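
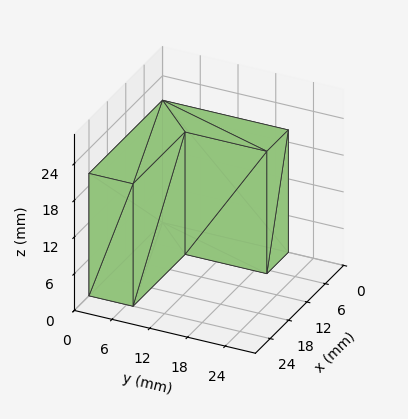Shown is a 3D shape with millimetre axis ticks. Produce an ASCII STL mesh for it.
Reading the render: the shape is an L-shaped prism: outer 24 × 20 mm, arm thicknesses ≈ 7 mm (horizontal) and 7 mm (vertical), extruded 20 mm in z (dimensions read to the nearest mm from the axis ticks). For the STL, each face is triangulated and given an outward normal.

solid part
  facet normal 0.0000 0.0000 -1.0000
    outer loop
      vertex 24.000 7.000 0.000
      vertex 24.000 0.000 0.000
      vertex 0.000 0.000 0.000
    endloop
  endfacet
  facet normal 0.0000 0.0000 -1.0000
    outer loop
      vertex 7.000 7.000 0.000
      vertex 24.000 7.000 0.000
      vertex 0.000 0.000 0.000
    endloop
  endfacet
  facet normal 0.0000 0.0000 -1.0000
    outer loop
      vertex 7.000 20.000 0.000
      vertex 7.000 7.000 0.000
      vertex 0.000 0.000 0.000
    endloop
  endfacet
  facet normal 0.0000 0.0000 -1.0000
    outer loop
      vertex 0.000 20.000 0.000
      vertex 7.000 20.000 0.000
      vertex 0.000 0.000 0.000
    endloop
  endfacet
  facet normal 0.0000 0.0000 1.0000
    outer loop
      vertex 0.000 0.000 20.000
      vertex 24.000 0.000 20.000
      vertex 24.000 7.000 20.000
    endloop
  endfacet
  facet normal 0.0000 0.0000 1.0000
    outer loop
      vertex 0.000 0.000 20.000
      vertex 24.000 7.000 20.000
      vertex 7.000 7.000 20.000
    endloop
  endfacet
  facet normal 0.0000 0.0000 1.0000
    outer loop
      vertex 0.000 0.000 20.000
      vertex 7.000 7.000 20.000
      vertex 7.000 20.000 20.000
    endloop
  endfacet
  facet normal 0.0000 0.0000 1.0000
    outer loop
      vertex 0.000 0.000 20.000
      vertex 7.000 20.000 20.000
      vertex 0.000 20.000 20.000
    endloop
  endfacet
  facet normal 0.0000 -1.0000 0.0000
    outer loop
      vertex 0.000 0.000 0.000
      vertex 24.000 0.000 0.000
      vertex 24.000 0.000 20.000
    endloop
  endfacet
  facet normal 0.0000 -1.0000 0.0000
    outer loop
      vertex 0.000 0.000 0.000
      vertex 24.000 0.000 20.000
      vertex 0.000 0.000 20.000
    endloop
  endfacet
  facet normal 1.0000 0.0000 0.0000
    outer loop
      vertex 24.000 0.000 0.000
      vertex 24.000 7.000 0.000
      vertex 24.000 7.000 20.000
    endloop
  endfacet
  facet normal 1.0000 0.0000 0.0000
    outer loop
      vertex 24.000 0.000 0.000
      vertex 24.000 7.000 20.000
      vertex 24.000 0.000 20.000
    endloop
  endfacet
  facet normal 0.0000 1.0000 0.0000
    outer loop
      vertex 24.000 7.000 0.000
      vertex 7.000 7.000 0.000
      vertex 7.000 7.000 20.000
    endloop
  endfacet
  facet normal 0.0000 1.0000 0.0000
    outer loop
      vertex 24.000 7.000 0.000
      vertex 7.000 7.000 20.000
      vertex 24.000 7.000 20.000
    endloop
  endfacet
  facet normal 1.0000 0.0000 0.0000
    outer loop
      vertex 7.000 7.000 0.000
      vertex 7.000 20.000 0.000
      vertex 7.000 20.000 20.000
    endloop
  endfacet
  facet normal 1.0000 0.0000 0.0000
    outer loop
      vertex 7.000 7.000 0.000
      vertex 7.000 20.000 20.000
      vertex 7.000 7.000 20.000
    endloop
  endfacet
  facet normal 0.0000 1.0000 0.0000
    outer loop
      vertex 7.000 20.000 0.000
      vertex 0.000 20.000 0.000
      vertex 0.000 20.000 20.000
    endloop
  endfacet
  facet normal 0.0000 1.0000 0.0000
    outer loop
      vertex 7.000 20.000 0.000
      vertex 0.000 20.000 20.000
      vertex 7.000 20.000 20.000
    endloop
  endfacet
  facet normal -1.0000 0.0000 0.0000
    outer loop
      vertex 0.000 20.000 0.000
      vertex 0.000 0.000 0.000
      vertex 0.000 0.000 20.000
    endloop
  endfacet
  facet normal -1.0000 0.0000 0.0000
    outer loop
      vertex 0.000 20.000 0.000
      vertex 0.000 0.000 20.000
      vertex 0.000 20.000 20.000
    endloop
  endfacet
endsolid part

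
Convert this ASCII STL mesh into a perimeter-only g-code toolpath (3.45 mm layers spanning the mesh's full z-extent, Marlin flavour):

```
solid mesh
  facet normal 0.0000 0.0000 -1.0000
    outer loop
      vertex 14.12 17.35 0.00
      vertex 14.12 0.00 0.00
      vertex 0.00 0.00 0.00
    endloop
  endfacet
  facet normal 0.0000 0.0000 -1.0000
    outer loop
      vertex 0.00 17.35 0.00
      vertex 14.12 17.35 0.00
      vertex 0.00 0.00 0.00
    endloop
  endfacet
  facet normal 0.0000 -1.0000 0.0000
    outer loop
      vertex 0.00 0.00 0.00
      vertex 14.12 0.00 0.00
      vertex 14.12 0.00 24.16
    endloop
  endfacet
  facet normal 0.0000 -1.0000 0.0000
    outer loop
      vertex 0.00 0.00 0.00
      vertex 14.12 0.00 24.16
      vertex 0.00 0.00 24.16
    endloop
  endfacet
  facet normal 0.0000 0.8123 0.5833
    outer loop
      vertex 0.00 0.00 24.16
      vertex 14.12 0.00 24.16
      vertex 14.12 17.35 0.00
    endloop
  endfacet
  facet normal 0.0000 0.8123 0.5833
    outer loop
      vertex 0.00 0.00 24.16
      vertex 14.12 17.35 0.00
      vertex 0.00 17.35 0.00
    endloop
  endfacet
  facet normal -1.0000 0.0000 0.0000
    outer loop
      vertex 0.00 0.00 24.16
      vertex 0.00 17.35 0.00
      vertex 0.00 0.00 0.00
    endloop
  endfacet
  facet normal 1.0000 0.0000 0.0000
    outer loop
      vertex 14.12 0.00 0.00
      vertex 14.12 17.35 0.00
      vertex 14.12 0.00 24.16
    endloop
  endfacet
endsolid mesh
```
; perimeter-only toolpath
G21 ; units = mm
G90 ; absolute positioning
G28 ; home
; layer 1
G0 Z3.45
G0 X0.00 Y0.00
G1 X14.12 Y0.00
G1 X14.12 Y14.87
G1 X0.00 Y14.87
G1 X0.00 Y0.00
; layer 2
G0 Z6.90
G0 X0.00 Y0.00
G1 X14.12 Y0.00
G1 X14.12 Y12.39
G1 X0.00 Y12.39
G1 X0.00 Y0.00
; layer 3
G0 Z10.35
G0 X0.00 Y0.00
G1 X14.12 Y0.00
G1 X14.12 Y9.91
G1 X0.00 Y9.91
G1 X0.00 Y0.00
; layer 4
G0 Z13.81
G0 X0.00 Y0.00
G1 X14.12 Y0.00
G1 X14.12 Y7.44
G1 X0.00 Y7.44
G1 X0.00 Y0.00
; layer 5
G0 Z17.26
G0 X0.00 Y0.00
G1 X14.12 Y0.00
G1 X14.12 Y4.96
G1 X0.00 Y4.96
G1 X0.00 Y0.00
; layer 6
G0 Z20.71
G0 X0.00 Y0.00
G1 X14.12 Y0.00
G1 X14.12 Y2.48
G1 X0.00 Y2.48
G1 X0.00 Y0.00
M2 ; end

The solid is a wedge (ramp): 14.1 × 17.4 mm base, rising to 24.2 mm along the y=0 edge and sloping linearly to z=0 at y=17.4. Slicing at Δz = 3.45 mm — 7 equal slices spanning the solid's height, so layer i sits at z = i·h/7 — gives 6 non-empty perimeters. Each is a 4-segment closed polygon; G0 lifts to the layer z and rapids to the start vertex, then G1 traces the edges. The cross-section shrinks linearly with z (the slice at the apex is degenerate and omitted).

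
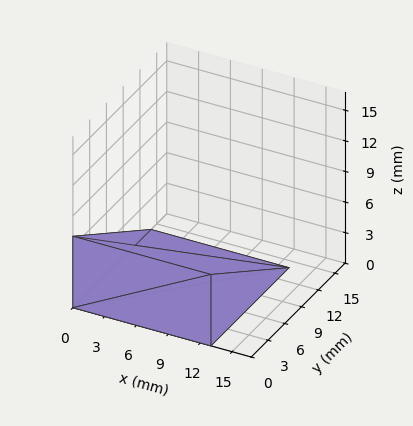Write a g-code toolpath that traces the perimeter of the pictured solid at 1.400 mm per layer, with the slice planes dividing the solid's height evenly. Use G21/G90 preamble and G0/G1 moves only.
Reading the render: the shape is a wedge (ramp): 13 × 14 mm base, rising to 7 mm along the y=0 edge and sloping linearly to z=0 at y=14 (dimensions read to the nearest mm from the axis ticks). For the g-code, the solid's height is divided into equal slices at the stated Δz and each level perimeter traced with G1 moves after a G0 lift.

; perimeter-only toolpath
G21 ; units = mm
G90 ; absolute positioning
G28 ; home
; layer 1
G0 Z1.400
G0 X0.000 Y0.000
G1 X13.000 Y0.000
G1 X13.000 Y11.200
G1 X0.000 Y11.200
G1 X0.000 Y0.000
; layer 2
G0 Z2.800
G0 X0.000 Y0.000
G1 X13.000 Y0.000
G1 X13.000 Y8.400
G1 X0.000 Y8.400
G1 X0.000 Y0.000
; layer 3
G0 Z4.200
G0 X0.000 Y0.000
G1 X13.000 Y0.000
G1 X13.000 Y5.600
G1 X0.000 Y5.600
G1 X0.000 Y0.000
; layer 4
G0 Z5.600
G0 X0.000 Y0.000
G1 X13.000 Y0.000
G1 X13.000 Y2.800
G1 X0.000 Y2.800
G1 X0.000 Y0.000
M2 ; end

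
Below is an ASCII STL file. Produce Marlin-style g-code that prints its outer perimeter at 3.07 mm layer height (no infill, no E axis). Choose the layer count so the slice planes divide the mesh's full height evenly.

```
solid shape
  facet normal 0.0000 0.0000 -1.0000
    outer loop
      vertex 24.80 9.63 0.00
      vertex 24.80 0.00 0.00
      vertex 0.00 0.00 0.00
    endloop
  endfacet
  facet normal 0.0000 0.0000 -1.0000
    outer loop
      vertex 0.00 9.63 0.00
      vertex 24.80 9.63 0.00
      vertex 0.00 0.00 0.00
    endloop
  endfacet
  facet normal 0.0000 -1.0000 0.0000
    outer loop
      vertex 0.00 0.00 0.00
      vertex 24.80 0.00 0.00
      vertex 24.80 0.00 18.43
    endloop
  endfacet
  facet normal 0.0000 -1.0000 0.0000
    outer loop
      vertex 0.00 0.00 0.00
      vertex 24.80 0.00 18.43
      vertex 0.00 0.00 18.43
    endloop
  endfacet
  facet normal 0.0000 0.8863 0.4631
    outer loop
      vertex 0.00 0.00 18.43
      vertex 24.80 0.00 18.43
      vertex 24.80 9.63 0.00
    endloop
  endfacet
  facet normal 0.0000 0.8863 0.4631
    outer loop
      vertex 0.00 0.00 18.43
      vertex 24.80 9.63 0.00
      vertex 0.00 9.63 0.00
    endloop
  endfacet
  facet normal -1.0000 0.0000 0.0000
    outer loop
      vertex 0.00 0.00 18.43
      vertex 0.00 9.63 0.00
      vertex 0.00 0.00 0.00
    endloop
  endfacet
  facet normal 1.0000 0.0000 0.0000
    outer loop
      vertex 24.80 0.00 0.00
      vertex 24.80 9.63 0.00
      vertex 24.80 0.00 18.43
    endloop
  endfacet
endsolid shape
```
; perimeter-only toolpath
G21 ; units = mm
G90 ; absolute positioning
G28 ; home
; layer 1
G0 Z3.07
G0 X0.00 Y0.00
G1 X24.80 Y0.00
G1 X24.80 Y8.03
G1 X0.00 Y8.03
G1 X0.00 Y0.00
; layer 2
G0 Z6.14
G0 X0.00 Y0.00
G1 X24.80 Y0.00
G1 X24.80 Y6.42
G1 X0.00 Y6.42
G1 X0.00 Y0.00
; layer 3
G0 Z9.21
G0 X0.00 Y0.00
G1 X24.80 Y0.00
G1 X24.80 Y4.82
G1 X0.00 Y4.82
G1 X0.00 Y0.00
; layer 4
G0 Z12.29
G0 X0.00 Y0.00
G1 X24.80 Y0.00
G1 X24.80 Y3.21
G1 X0.00 Y3.21
G1 X0.00 Y0.00
; layer 5
G0 Z15.36
G0 X0.00 Y0.00
G1 X24.80 Y0.00
G1 X24.80 Y1.60
G1 X0.00 Y1.60
G1 X0.00 Y0.00
M2 ; end

The solid is a wedge (ramp): 24.8 × 9.63 mm base, rising to 18.4 mm along the y=0 edge and sloping linearly to z=0 at y=9.63. Slicing at Δz = 3.07 mm — 6 equal slices spanning the solid's height, so layer i sits at z = i·h/6 — gives 5 non-empty perimeters. Each is a 4-segment closed polygon; G0 lifts to the layer z and rapids to the start vertex, then G1 traces the edges. The cross-section shrinks linearly with z (the slice at the apex is degenerate and omitted).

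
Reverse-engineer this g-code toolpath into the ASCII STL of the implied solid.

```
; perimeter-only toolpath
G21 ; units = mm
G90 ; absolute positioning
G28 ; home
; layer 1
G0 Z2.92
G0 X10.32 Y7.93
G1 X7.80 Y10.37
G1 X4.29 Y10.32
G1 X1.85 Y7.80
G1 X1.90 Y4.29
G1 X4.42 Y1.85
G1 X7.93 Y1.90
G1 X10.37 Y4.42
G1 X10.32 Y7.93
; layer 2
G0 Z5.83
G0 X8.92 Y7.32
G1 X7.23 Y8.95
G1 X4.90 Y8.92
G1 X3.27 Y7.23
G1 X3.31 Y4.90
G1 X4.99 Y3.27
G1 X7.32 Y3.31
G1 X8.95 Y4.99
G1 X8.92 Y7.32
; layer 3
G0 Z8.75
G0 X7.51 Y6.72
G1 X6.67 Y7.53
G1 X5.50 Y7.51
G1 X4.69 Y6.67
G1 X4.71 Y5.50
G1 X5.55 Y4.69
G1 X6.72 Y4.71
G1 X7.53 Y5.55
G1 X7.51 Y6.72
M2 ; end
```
solid part
  facet normal 0.0000 0.0000 -1.0000
    outer loop
      vertex 3.68 11.72 0.00
      vertex 8.36 11.79 0.00
      vertex 11.72 8.54 0.00
    endloop
  endfacet
  facet normal 0.0000 0.0000 -1.0000
    outer loop
      vertex 0.43 8.36 0.00
      vertex 3.68 11.72 0.00
      vertex 11.72 8.54 0.00
    endloop
  endfacet
  facet normal 0.0000 0.0000 -1.0000
    outer loop
      vertex 0.50 3.68 0.00
      vertex 0.43 8.36 0.00
      vertex 11.72 8.54 0.00
    endloop
  endfacet
  facet normal 0.0000 0.0000 -1.0000
    outer loop
      vertex 3.86 0.43 0.00
      vertex 0.50 3.68 0.00
      vertex 11.72 8.54 0.00
    endloop
  endfacet
  facet normal 0.0000 0.0000 -1.0000
    outer loop
      vertex 8.54 0.50 0.00
      vertex 3.86 0.43 0.00
      vertex 11.72 8.54 0.00
    endloop
  endfacet
  facet normal 0.0000 0.0000 -1.0000
    outer loop
      vertex 11.79 3.86 0.00
      vertex 8.54 0.50 0.00
      vertex 11.72 8.54 0.00
    endloop
  endfacet
  facet normal 0.6257 0.6469 0.4359
    outer loop
      vertex 11.72 8.54 0.00
      vertex 8.36 11.79 0.00
      vertex 6.11 6.11 11.66
    endloop
  endfacet
  facet normal -0.0135 0.8999 0.4358
    outer loop
      vertex 8.36 11.79 0.00
      vertex 3.68 11.72 0.00
      vertex 6.11 6.11 11.66
    endloop
  endfacet
  facet normal -0.6469 0.6257 0.4359
    outer loop
      vertex 3.68 11.72 0.00
      vertex 0.43 8.36 0.00
      vertex 6.11 6.11 11.66
    endloop
  endfacet
  facet normal -0.8999 -0.0135 0.4358
    outer loop
      vertex 0.43 8.36 0.00
      vertex 0.50 3.68 0.00
      vertex 6.11 6.11 11.66
    endloop
  endfacet
  facet normal -0.6257 -0.6469 0.4359
    outer loop
      vertex 0.50 3.68 0.00
      vertex 3.86 0.43 0.00
      vertex 6.11 6.11 11.66
    endloop
  endfacet
  facet normal 0.0135 -0.8999 0.4358
    outer loop
      vertex 3.86 0.43 0.00
      vertex 8.54 0.50 0.00
      vertex 6.11 6.11 11.66
    endloop
  endfacet
  facet normal 0.6469 -0.6257 0.4359
    outer loop
      vertex 8.54 0.50 0.00
      vertex 11.79 3.86 0.00
      vertex 6.11 6.11 11.66
    endloop
  endfacet
  facet normal 0.8999 0.0135 0.4358
    outer loop
      vertex 11.79 3.86 0.00
      vertex 11.72 8.54 0.00
      vertex 6.11 6.11 11.66
    endloop
  endfacet
endsolid part

The G0 Z moves step by Δz≈2.92 mm. The G1 loops shrink linearly with z, so the solid tapers from its base footprint up to z≈11.7. Closing with a flat bottom cap and the tapered top and triangulating gives 14 facets — a regular 8-sided pyramid, base circumscribed radius ≈ 6.11 mm, apex at z ≈ 11.7 mm.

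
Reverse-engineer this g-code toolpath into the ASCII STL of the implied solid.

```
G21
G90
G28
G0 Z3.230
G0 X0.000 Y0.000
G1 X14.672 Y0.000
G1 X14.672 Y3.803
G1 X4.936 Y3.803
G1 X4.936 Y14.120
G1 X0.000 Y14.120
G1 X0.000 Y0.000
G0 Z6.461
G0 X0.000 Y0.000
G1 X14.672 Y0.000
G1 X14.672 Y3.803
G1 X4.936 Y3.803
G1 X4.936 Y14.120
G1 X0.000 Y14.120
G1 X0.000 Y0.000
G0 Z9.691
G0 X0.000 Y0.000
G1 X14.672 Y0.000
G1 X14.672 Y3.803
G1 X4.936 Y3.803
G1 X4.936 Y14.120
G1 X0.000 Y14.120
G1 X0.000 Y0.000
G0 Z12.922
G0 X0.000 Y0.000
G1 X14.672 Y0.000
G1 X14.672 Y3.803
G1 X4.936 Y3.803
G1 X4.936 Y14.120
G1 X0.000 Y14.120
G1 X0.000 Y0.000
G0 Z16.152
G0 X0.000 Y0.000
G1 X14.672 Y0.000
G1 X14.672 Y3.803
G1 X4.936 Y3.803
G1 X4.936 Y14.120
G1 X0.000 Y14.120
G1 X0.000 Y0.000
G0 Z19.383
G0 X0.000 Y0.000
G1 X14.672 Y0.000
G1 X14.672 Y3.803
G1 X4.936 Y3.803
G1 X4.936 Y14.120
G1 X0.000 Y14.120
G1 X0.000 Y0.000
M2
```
solid part
  facet normal 0.0000 0.0000 -1.0000
    outer loop
      vertex 14.672 3.803 0.000
      vertex 14.672 0.000 0.000
      vertex 0.000 0.000 0.000
    endloop
  endfacet
  facet normal 0.0000 0.0000 -1.0000
    outer loop
      vertex 4.936 3.803 0.000
      vertex 14.672 3.803 0.000
      vertex 0.000 0.000 0.000
    endloop
  endfacet
  facet normal 0.0000 0.0000 -1.0000
    outer loop
      vertex 4.936 14.120 0.000
      vertex 4.936 3.803 0.000
      vertex 0.000 0.000 0.000
    endloop
  endfacet
  facet normal 0.0000 0.0000 -1.0000
    outer loop
      vertex 0.000 14.120 0.000
      vertex 4.936 14.120 0.000
      vertex 0.000 0.000 0.000
    endloop
  endfacet
  facet normal 0.0000 0.0000 1.0000
    outer loop
      vertex 0.000 0.000 19.383
      vertex 14.672 0.000 19.383
      vertex 14.672 3.803 19.383
    endloop
  endfacet
  facet normal 0.0000 0.0000 1.0000
    outer loop
      vertex 0.000 0.000 19.383
      vertex 14.672 3.803 19.383
      vertex 4.936 3.803 19.383
    endloop
  endfacet
  facet normal 0.0000 0.0000 1.0000
    outer loop
      vertex 0.000 0.000 19.383
      vertex 4.936 3.803 19.383
      vertex 4.936 14.120 19.383
    endloop
  endfacet
  facet normal 0.0000 0.0000 1.0000
    outer loop
      vertex 0.000 0.000 19.383
      vertex 4.936 14.120 19.383
      vertex 0.000 14.120 19.383
    endloop
  endfacet
  facet normal 0.0000 -1.0000 0.0000
    outer loop
      vertex 0.000 0.000 0.000
      vertex 14.672 0.000 0.000
      vertex 14.672 0.000 19.383
    endloop
  endfacet
  facet normal 0.0000 -1.0000 0.0000
    outer loop
      vertex 0.000 0.000 0.000
      vertex 14.672 0.000 19.383
      vertex 0.000 0.000 19.383
    endloop
  endfacet
  facet normal 1.0000 0.0000 0.0000
    outer loop
      vertex 14.672 0.000 0.000
      vertex 14.672 3.803 0.000
      vertex 14.672 3.803 19.383
    endloop
  endfacet
  facet normal 1.0000 0.0000 0.0000
    outer loop
      vertex 14.672 0.000 0.000
      vertex 14.672 3.803 19.383
      vertex 14.672 0.000 19.383
    endloop
  endfacet
  facet normal 0.0000 1.0000 0.0000
    outer loop
      vertex 14.672 3.803 0.000
      vertex 4.936 3.803 0.000
      vertex 4.936 3.803 19.383
    endloop
  endfacet
  facet normal 0.0000 1.0000 0.0000
    outer loop
      vertex 14.672 3.803 0.000
      vertex 4.936 3.803 19.383
      vertex 14.672 3.803 19.383
    endloop
  endfacet
  facet normal 1.0000 0.0000 0.0000
    outer loop
      vertex 4.936 3.803 0.000
      vertex 4.936 14.120 0.000
      vertex 4.936 14.120 19.383
    endloop
  endfacet
  facet normal 1.0000 0.0000 0.0000
    outer loop
      vertex 4.936 3.803 0.000
      vertex 4.936 14.120 19.383
      vertex 4.936 3.803 19.383
    endloop
  endfacet
  facet normal 0.0000 1.0000 0.0000
    outer loop
      vertex 4.936 14.120 0.000
      vertex 0.000 14.120 0.000
      vertex 0.000 14.120 19.383
    endloop
  endfacet
  facet normal 0.0000 1.0000 0.0000
    outer loop
      vertex 4.936 14.120 0.000
      vertex 0.000 14.120 19.383
      vertex 4.936 14.120 19.383
    endloop
  endfacet
  facet normal -1.0000 0.0000 0.0000
    outer loop
      vertex 0.000 14.120 0.000
      vertex 0.000 0.000 0.000
      vertex 0.000 0.000 19.383
    endloop
  endfacet
  facet normal -1.0000 0.0000 0.0000
    outer loop
      vertex 0.000 14.120 0.000
      vertex 0.000 0.000 19.383
      vertex 0.000 14.120 19.383
    endloop
  endfacet
endsolid part

The G0 Z moves step by Δz≈3.230 mm. Every layer's G1 loop is the same polygon, so the solid is a straight extrusion of it from z=0 to z≈19.4. Closing with flat bottom and top caps and triangulating gives 20 facets — an L-shaped prism: outer 14.7 × 14.1 mm, arm thicknesses ≈ 3.8 mm (horizontal) and 4.94 mm (vertical), extruded 19.4 mm in z.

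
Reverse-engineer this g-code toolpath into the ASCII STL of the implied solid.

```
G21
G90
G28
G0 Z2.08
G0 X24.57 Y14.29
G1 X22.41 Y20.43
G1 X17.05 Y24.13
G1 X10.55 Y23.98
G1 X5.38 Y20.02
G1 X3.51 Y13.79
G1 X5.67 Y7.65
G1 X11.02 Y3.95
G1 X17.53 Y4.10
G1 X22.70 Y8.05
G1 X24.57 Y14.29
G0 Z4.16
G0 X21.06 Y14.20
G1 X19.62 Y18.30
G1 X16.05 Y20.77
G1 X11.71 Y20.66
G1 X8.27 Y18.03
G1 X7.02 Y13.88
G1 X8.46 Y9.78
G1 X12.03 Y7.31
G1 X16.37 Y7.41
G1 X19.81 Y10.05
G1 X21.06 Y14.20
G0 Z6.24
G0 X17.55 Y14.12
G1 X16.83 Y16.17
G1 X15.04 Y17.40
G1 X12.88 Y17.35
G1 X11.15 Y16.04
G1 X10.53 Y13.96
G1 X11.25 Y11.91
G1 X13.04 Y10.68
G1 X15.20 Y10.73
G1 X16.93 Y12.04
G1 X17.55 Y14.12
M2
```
solid part
  facet normal 0.0000 0.0000 -1.0000
    outer loop
      vertex 18.06 27.49 0.00
      vertex 25.20 22.56 0.00
      vertex 28.08 14.37 0.00
    endloop
  endfacet
  facet normal 0.0000 0.0000 -1.0000
    outer loop
      vertex 9.39 27.29 0.00
      vertex 18.06 27.49 0.00
      vertex 28.08 14.37 0.00
    endloop
  endfacet
  facet normal 0.0000 0.0000 -1.0000
    outer loop
      vertex 2.49 22.02 0.00
      vertex 9.39 27.29 0.00
      vertex 28.08 14.37 0.00
    endloop
  endfacet
  facet normal 0.0000 0.0000 -1.0000
    outer loop
      vertex 0.00 13.71 0.00
      vertex 2.49 22.02 0.00
      vertex 28.08 14.37 0.00
    endloop
  endfacet
  facet normal 0.0000 0.0000 -1.0000
    outer loop
      vertex 2.88 5.52 0.00
      vertex 0.00 13.71 0.00
      vertex 28.08 14.37 0.00
    endloop
  endfacet
  facet normal 0.0000 0.0000 -1.0000
    outer loop
      vertex 10.02 0.59 0.00
      vertex 2.88 5.52 0.00
      vertex 28.08 14.37 0.00
    endloop
  endfacet
  facet normal 0.0000 0.0000 -1.0000
    outer loop
      vertex 18.69 0.79 0.00
      vertex 10.02 0.59 0.00
      vertex 28.08 14.37 0.00
    endloop
  endfacet
  facet normal 0.0000 0.0000 -1.0000
    outer loop
      vertex 25.59 6.06 0.00
      vertex 18.69 0.79 0.00
      vertex 28.08 14.37 0.00
    endloop
  endfacet
  facet normal 0.4988 0.1754 0.8488
    outer loop
      vertex 28.08 14.37 0.00
      vertex 25.20 22.56 0.00
      vertex 14.04 14.04 8.32
    endloop
  endfacet
  facet normal 0.3005 0.4352 0.8487
    outer loop
      vertex 25.20 22.56 0.00
      vertex 18.06 27.49 0.00
      vertex 14.04 14.04 8.32
    endloop
  endfacet
  facet normal -0.0122 0.5287 0.8487
    outer loop
      vertex 18.06 27.49 0.00
      vertex 9.39 27.29 0.00
      vertex 14.04 14.04 8.32
    endloop
  endfacet
  facet normal -0.3210 0.4203 0.8487
    outer loop
      vertex 9.39 27.29 0.00
      vertex 2.49 22.02 0.00
      vertex 14.04 14.04 8.32
    endloop
  endfacet
  facet normal -0.5065 0.1518 0.8488
    outer loop
      vertex 2.49 22.02 0.00
      vertex 0.00 13.71 0.00
      vertex 14.04 14.04 8.32
    endloop
  endfacet
  facet normal -0.4988 -0.1754 0.8488
    outer loop
      vertex 0.00 13.71 0.00
      vertex 2.88 5.52 0.00
      vertex 14.04 14.04 8.32
    endloop
  endfacet
  facet normal -0.3005 -0.4352 0.8487
    outer loop
      vertex 2.88 5.52 0.00
      vertex 10.02 0.59 0.00
      vertex 14.04 14.04 8.32
    endloop
  endfacet
  facet normal 0.0122 -0.5287 0.8487
    outer loop
      vertex 10.02 0.59 0.00
      vertex 18.69 0.79 0.00
      vertex 14.04 14.04 8.32
    endloop
  endfacet
  facet normal 0.3210 -0.4203 0.8487
    outer loop
      vertex 18.69 0.79 0.00
      vertex 25.59 6.06 0.00
      vertex 14.04 14.04 8.32
    endloop
  endfacet
  facet normal 0.5065 -0.1518 0.8488
    outer loop
      vertex 25.59 6.06 0.00
      vertex 28.08 14.37 0.00
      vertex 14.04 14.04 8.32
    endloop
  endfacet
endsolid part

The G0 Z moves step by Δz≈2.08 mm. The G1 loops shrink linearly with z, so the solid tapers from its base footprint up to z≈8.32. Closing with a flat bottom cap and the tapered top and triangulating gives 18 facets — a regular 10-sided pyramid, base circumscribed radius ≈ 14 mm, apex at z ≈ 8.32 mm.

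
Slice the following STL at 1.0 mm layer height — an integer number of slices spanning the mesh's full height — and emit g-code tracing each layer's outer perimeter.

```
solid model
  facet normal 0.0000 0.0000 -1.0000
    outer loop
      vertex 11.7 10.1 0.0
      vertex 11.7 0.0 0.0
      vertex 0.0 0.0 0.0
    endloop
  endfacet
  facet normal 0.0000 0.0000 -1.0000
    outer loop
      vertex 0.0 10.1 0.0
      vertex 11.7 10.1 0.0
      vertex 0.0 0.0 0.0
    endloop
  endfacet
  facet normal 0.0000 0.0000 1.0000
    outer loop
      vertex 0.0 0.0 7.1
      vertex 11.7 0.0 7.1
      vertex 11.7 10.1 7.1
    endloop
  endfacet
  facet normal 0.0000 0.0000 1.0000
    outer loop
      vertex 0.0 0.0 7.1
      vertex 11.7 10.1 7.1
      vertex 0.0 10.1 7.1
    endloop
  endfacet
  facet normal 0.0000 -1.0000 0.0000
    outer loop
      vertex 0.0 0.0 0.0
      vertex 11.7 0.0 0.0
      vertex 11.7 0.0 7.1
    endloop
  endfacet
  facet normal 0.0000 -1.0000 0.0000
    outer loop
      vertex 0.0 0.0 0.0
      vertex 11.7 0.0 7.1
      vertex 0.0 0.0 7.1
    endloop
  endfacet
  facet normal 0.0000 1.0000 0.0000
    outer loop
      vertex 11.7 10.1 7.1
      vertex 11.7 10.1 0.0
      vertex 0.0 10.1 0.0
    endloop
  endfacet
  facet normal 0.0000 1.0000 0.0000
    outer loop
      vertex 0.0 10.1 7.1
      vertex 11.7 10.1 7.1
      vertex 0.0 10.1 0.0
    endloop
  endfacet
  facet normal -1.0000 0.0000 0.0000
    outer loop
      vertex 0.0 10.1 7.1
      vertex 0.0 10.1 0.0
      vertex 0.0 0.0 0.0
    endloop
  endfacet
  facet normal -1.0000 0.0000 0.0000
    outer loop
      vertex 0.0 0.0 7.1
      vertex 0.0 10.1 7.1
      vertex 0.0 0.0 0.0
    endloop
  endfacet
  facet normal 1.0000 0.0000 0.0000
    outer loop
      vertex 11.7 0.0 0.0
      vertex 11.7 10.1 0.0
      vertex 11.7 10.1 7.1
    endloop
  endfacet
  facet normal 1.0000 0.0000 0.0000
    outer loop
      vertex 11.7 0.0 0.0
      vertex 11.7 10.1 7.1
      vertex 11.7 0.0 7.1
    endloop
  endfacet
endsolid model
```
; perimeter-only toolpath
G21 ; units = mm
G90 ; absolute positioning
G28 ; home
; layer 1
G0 Z1.0
G0 X0.0 Y0.0
G1 X11.7 Y0.0
G1 X11.7 Y10.1
G1 X0.0 Y10.1
G1 X0.0 Y0.0
; layer 2
G0 Z2.0
G0 X0.0 Y0.0
G1 X11.7 Y0.0
G1 X11.7 Y10.1
G1 X0.0 Y10.1
G1 X0.0 Y0.0
; layer 3
G0 Z3.0
G0 X0.0 Y0.0
G1 X11.7 Y0.0
G1 X11.7 Y10.1
G1 X0.0 Y10.1
G1 X0.0 Y0.0
; layer 4
G0 Z4.1
G0 X0.0 Y0.0
G1 X11.7 Y0.0
G1 X11.7 Y10.1
G1 X0.0 Y10.1
G1 X0.0 Y0.0
; layer 5
G0 Z5.1
G0 X0.0 Y0.0
G1 X11.7 Y0.0
G1 X11.7 Y10.1
G1 X0.0 Y10.1
G1 X0.0 Y0.0
; layer 6
G0 Z6.1
G0 X0.0 Y0.0
G1 X11.7 Y0.0
G1 X11.7 Y10.1
G1 X0.0 Y10.1
G1 X0.0 Y0.0
; layer 7
G0 Z7.1
G0 X0.0 Y0.0
G1 X11.7 Y0.0
G1 X11.7 Y10.1
G1 X0.0 Y10.1
G1 X0.0 Y0.0
M2 ; end

The solid is a rectangular box, roughly 11.7 × 10.1 mm footprint and 7.1 mm tall. Slicing at Δz = 1.0 mm — 7 equal slices spanning the solid's height, so layer i sits at z = i·h/7 — gives 7 non-empty perimeters. Each is a 4-segment closed polygon; G0 lifts to the layer z and rapids to the start vertex, then G1 traces the edges.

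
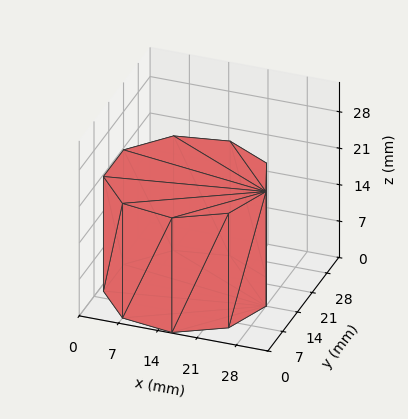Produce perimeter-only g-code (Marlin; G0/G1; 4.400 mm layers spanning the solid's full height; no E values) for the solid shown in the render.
Reading the render: the shape is a regular 9-sided prism (a cylinder approximated with 9 flat sides), circumscribed radius ≈ 14 mm, height ≈ 22 mm (dimensions read to the nearest mm from the axis ticks). For the g-code, the solid's height is divided into equal slices at the stated Δz and each level perimeter traced with G1 moves after a G0 lift.

; perimeter-only toolpath
G21 ; units = mm
G90 ; absolute positioning
G28 ; home
; layer 1
G0 Z4.400
G0 X28.000 Y14.000
G1 X24.725 Y22.999
G1 X16.431 Y27.787
G1 X7.000 Y26.124
G1 X0.844 Y18.788
G1 X0.844 Y9.212
G1 X7.000 Y1.876
G1 X16.431 Y0.213
G1 X24.725 Y5.001
G1 X28.000 Y14.000
; layer 2
G0 Z8.800
G0 X28.000 Y14.000
G1 X24.725 Y22.999
G1 X16.431 Y27.787
G1 X7.000 Y26.124
G1 X0.844 Y18.788
G1 X0.844 Y9.212
G1 X7.000 Y1.876
G1 X16.431 Y0.213
G1 X24.725 Y5.001
G1 X28.000 Y14.000
; layer 3
G0 Z13.200
G0 X28.000 Y14.000
G1 X24.725 Y22.999
G1 X16.431 Y27.787
G1 X7.000 Y26.124
G1 X0.844 Y18.788
G1 X0.844 Y9.212
G1 X7.000 Y1.876
G1 X16.431 Y0.213
G1 X24.725 Y5.001
G1 X28.000 Y14.000
; layer 4
G0 Z17.600
G0 X28.000 Y14.000
G1 X24.725 Y22.999
G1 X16.431 Y27.787
G1 X7.000 Y26.124
G1 X0.844 Y18.788
G1 X0.844 Y9.212
G1 X7.000 Y1.876
G1 X16.431 Y0.213
G1 X24.725 Y5.001
G1 X28.000 Y14.000
; layer 5
G0 Z22.000
G0 X28.000 Y14.000
G1 X24.725 Y22.999
G1 X16.431 Y27.787
G1 X7.000 Y26.124
G1 X0.844 Y18.788
G1 X0.844 Y9.212
G1 X7.000 Y1.876
G1 X16.431 Y0.213
G1 X24.725 Y5.001
G1 X28.000 Y14.000
M2 ; end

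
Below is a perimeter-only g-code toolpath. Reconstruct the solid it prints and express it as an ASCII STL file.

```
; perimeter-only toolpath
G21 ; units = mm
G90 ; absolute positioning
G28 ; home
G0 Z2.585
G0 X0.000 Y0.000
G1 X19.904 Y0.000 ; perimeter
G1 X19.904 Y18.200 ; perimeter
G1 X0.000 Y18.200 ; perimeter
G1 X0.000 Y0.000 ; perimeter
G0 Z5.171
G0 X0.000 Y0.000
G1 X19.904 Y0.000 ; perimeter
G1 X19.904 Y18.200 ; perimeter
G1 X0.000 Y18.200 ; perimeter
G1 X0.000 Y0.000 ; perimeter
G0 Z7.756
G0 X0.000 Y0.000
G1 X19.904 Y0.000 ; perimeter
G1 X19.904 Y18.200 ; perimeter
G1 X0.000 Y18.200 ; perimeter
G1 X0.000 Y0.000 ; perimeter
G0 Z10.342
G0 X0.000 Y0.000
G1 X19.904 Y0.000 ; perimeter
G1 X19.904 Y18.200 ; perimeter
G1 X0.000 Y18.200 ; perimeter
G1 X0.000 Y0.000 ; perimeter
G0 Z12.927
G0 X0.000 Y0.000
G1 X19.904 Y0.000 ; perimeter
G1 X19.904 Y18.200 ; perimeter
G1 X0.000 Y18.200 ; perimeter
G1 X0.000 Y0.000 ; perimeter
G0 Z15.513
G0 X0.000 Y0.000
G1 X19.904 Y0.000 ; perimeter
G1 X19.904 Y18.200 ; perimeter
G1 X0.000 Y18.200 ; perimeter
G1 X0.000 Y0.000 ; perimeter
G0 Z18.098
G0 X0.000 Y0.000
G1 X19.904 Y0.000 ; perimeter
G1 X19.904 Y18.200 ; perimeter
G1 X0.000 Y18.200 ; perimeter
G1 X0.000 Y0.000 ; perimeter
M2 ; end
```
solid part
  facet normal 0.0000 0.0000 -1.0000
    outer loop
      vertex 19.904 18.200 0.000
      vertex 19.904 0.000 0.000
      vertex 0.000 0.000 0.000
    endloop
  endfacet
  facet normal 0.0000 0.0000 -1.0000
    outer loop
      vertex 0.000 18.200 0.000
      vertex 19.904 18.200 0.000
      vertex 0.000 0.000 0.000
    endloop
  endfacet
  facet normal 0.0000 0.0000 1.0000
    outer loop
      vertex 0.000 0.000 18.098
      vertex 19.904 0.000 18.098
      vertex 19.904 18.200 18.098
    endloop
  endfacet
  facet normal 0.0000 0.0000 1.0000
    outer loop
      vertex 0.000 0.000 18.098
      vertex 19.904 18.200 18.098
      vertex 0.000 18.200 18.098
    endloop
  endfacet
  facet normal 0.0000 -1.0000 0.0000
    outer loop
      vertex 0.000 0.000 0.000
      vertex 19.904 0.000 0.000
      vertex 19.904 0.000 18.098
    endloop
  endfacet
  facet normal 0.0000 -1.0000 0.0000
    outer loop
      vertex 0.000 0.000 0.000
      vertex 19.904 0.000 18.098
      vertex 0.000 0.000 18.098
    endloop
  endfacet
  facet normal 0.0000 1.0000 0.0000
    outer loop
      vertex 19.904 18.200 18.098
      vertex 19.904 18.200 0.000
      vertex 0.000 18.200 0.000
    endloop
  endfacet
  facet normal 0.0000 1.0000 0.0000
    outer loop
      vertex 0.000 18.200 18.098
      vertex 19.904 18.200 18.098
      vertex 0.000 18.200 0.000
    endloop
  endfacet
  facet normal -1.0000 0.0000 0.0000
    outer loop
      vertex 0.000 18.200 18.098
      vertex 0.000 18.200 0.000
      vertex 0.000 0.000 0.000
    endloop
  endfacet
  facet normal -1.0000 0.0000 0.0000
    outer loop
      vertex 0.000 0.000 18.098
      vertex 0.000 18.200 18.098
      vertex 0.000 0.000 0.000
    endloop
  endfacet
  facet normal 1.0000 0.0000 0.0000
    outer loop
      vertex 19.904 0.000 0.000
      vertex 19.904 18.200 0.000
      vertex 19.904 18.200 18.098
    endloop
  endfacet
  facet normal 1.0000 0.0000 0.0000
    outer loop
      vertex 19.904 0.000 0.000
      vertex 19.904 18.200 18.098
      vertex 19.904 0.000 18.098
    endloop
  endfacet
endsolid part

The G0 Z moves step by Δz≈2.585 mm. Every layer's G1 loop is the same polygon, so the solid is a straight extrusion of it from z=0 to z≈18.1. Closing with flat bottom and top caps and triangulating gives 12 facets — a rectangular box, roughly 19.9 × 18.2 mm footprint and 18.1 mm tall.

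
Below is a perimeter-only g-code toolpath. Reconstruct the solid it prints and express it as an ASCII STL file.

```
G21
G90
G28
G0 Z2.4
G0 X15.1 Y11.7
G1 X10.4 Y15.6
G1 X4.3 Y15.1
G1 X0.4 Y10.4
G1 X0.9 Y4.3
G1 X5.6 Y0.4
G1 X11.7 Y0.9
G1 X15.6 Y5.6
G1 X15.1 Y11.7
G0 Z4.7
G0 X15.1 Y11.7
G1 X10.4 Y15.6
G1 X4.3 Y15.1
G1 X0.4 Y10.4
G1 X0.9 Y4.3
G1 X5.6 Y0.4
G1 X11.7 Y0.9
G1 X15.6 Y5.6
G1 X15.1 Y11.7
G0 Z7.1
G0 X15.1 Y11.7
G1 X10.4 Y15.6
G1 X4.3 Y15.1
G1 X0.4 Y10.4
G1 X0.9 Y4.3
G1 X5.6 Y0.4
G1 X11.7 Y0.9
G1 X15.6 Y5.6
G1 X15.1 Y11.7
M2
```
solid part
  facet normal 0.0000 0.0000 -1.0000
    outer loop
      vertex 4.3 15.1 0.0
      vertex 10.4 15.6 0.0
      vertex 15.1 11.7 0.0
    endloop
  endfacet
  facet normal 0.0000 0.0000 -1.0000
    outer loop
      vertex 0.4 10.4 0.0
      vertex 4.3 15.1 0.0
      vertex 15.1 11.7 0.0
    endloop
  endfacet
  facet normal 0.0000 0.0000 -1.0000
    outer loop
      vertex 0.9 4.3 0.0
      vertex 0.4 10.4 0.0
      vertex 15.1 11.7 0.0
    endloop
  endfacet
  facet normal 0.0000 0.0000 -1.0000
    outer loop
      vertex 5.6 0.4 0.0
      vertex 0.9 4.3 0.0
      vertex 15.1 11.7 0.0
    endloop
  endfacet
  facet normal 0.0000 0.0000 -1.0000
    outer loop
      vertex 11.7 0.9 0.0
      vertex 5.6 0.4 0.0
      vertex 15.1 11.7 0.0
    endloop
  endfacet
  facet normal 0.0000 0.0000 -1.0000
    outer loop
      vertex 15.6 5.6 0.0
      vertex 11.7 0.9 0.0
      vertex 15.1 11.7 0.0
    endloop
  endfacet
  facet normal 0.0000 0.0000 1.0000
    outer loop
      vertex 15.1 11.7 7.1
      vertex 10.4 15.6 7.1
      vertex 4.3 15.1 7.1
    endloop
  endfacet
  facet normal 0.0000 0.0000 1.0000
    outer loop
      vertex 15.1 11.7 7.1
      vertex 4.3 15.1 7.1
      vertex 0.4 10.4 7.1
    endloop
  endfacet
  facet normal 0.0000 0.0000 1.0000
    outer loop
      vertex 15.1 11.7 7.1
      vertex 0.4 10.4 7.1
      vertex 0.9 4.3 7.1
    endloop
  endfacet
  facet normal 0.0000 0.0000 1.0000
    outer loop
      vertex 15.1 11.7 7.1
      vertex 0.9 4.3 7.1
      vertex 5.6 0.4 7.1
    endloop
  endfacet
  facet normal 0.0000 0.0000 1.0000
    outer loop
      vertex 15.1 11.7 7.1
      vertex 5.6 0.4 7.1
      vertex 11.7 0.9 7.1
    endloop
  endfacet
  facet normal 0.0000 0.0000 1.0000
    outer loop
      vertex 15.1 11.7 7.1
      vertex 11.7 0.9 7.1
      vertex 15.6 5.6 7.1
    endloop
  endfacet
  facet normal 0.6386 0.7696 0.0000
    outer loop
      vertex 15.1 11.7 0.0
      vertex 10.4 15.6 0.0
      vertex 10.4 15.6 7.1
    endloop
  endfacet
  facet normal 0.6386 0.7696 0.0000
    outer loop
      vertex 15.1 11.7 0.0
      vertex 10.4 15.6 7.1
      vertex 15.1 11.7 7.1
    endloop
  endfacet
  facet normal -0.0817 0.9967 0.0000
    outer loop
      vertex 10.4 15.6 0.0
      vertex 4.3 15.1 0.0
      vertex 4.3 15.1 7.1
    endloop
  endfacet
  facet normal -0.0817 0.9967 0.0000
    outer loop
      vertex 10.4 15.6 0.0
      vertex 4.3 15.1 7.1
      vertex 10.4 15.6 7.1
    endloop
  endfacet
  facet normal -0.7696 0.6386 0.0000
    outer loop
      vertex 4.3 15.1 0.0
      vertex 0.4 10.4 0.0
      vertex 0.4 10.4 7.1
    endloop
  endfacet
  facet normal -0.7696 0.6386 0.0000
    outer loop
      vertex 4.3 15.1 0.0
      vertex 0.4 10.4 7.1
      vertex 4.3 15.1 7.1
    endloop
  endfacet
  facet normal -0.9967 -0.0817 0.0000
    outer loop
      vertex 0.4 10.4 0.0
      vertex 0.9 4.3 0.0
      vertex 0.9 4.3 7.1
    endloop
  endfacet
  facet normal -0.9967 -0.0817 0.0000
    outer loop
      vertex 0.4 10.4 0.0
      vertex 0.9 4.3 7.1
      vertex 0.4 10.4 7.1
    endloop
  endfacet
  facet normal -0.6386 -0.7696 0.0000
    outer loop
      vertex 0.9 4.3 0.0
      vertex 5.6 0.4 0.0
      vertex 5.6 0.4 7.1
    endloop
  endfacet
  facet normal -0.6386 -0.7696 0.0000
    outer loop
      vertex 0.9 4.3 0.0
      vertex 5.6 0.4 7.1
      vertex 0.9 4.3 7.1
    endloop
  endfacet
  facet normal 0.0817 -0.9967 0.0000
    outer loop
      vertex 5.6 0.4 0.0
      vertex 11.7 0.9 0.0
      vertex 11.7 0.9 7.1
    endloop
  endfacet
  facet normal 0.0817 -0.9967 0.0000
    outer loop
      vertex 5.6 0.4 0.0
      vertex 11.7 0.9 7.1
      vertex 5.6 0.4 7.1
    endloop
  endfacet
  facet normal 0.7696 -0.6386 0.0000
    outer loop
      vertex 11.7 0.9 0.0
      vertex 15.6 5.6 0.0
      vertex 15.6 5.6 7.1
    endloop
  endfacet
  facet normal 0.7696 -0.6386 0.0000
    outer loop
      vertex 11.7 0.9 0.0
      vertex 15.6 5.6 7.1
      vertex 11.7 0.9 7.1
    endloop
  endfacet
  facet normal 0.9967 0.0817 0.0000
    outer loop
      vertex 15.6 5.6 0.0
      vertex 15.1 11.7 0.0
      vertex 15.1 11.7 7.1
    endloop
  endfacet
  facet normal 0.9967 0.0817 0.0000
    outer loop
      vertex 15.6 5.6 0.0
      vertex 15.1 11.7 7.1
      vertex 15.6 5.6 7.1
    endloop
  endfacet
endsolid part

The G0 Z moves step by Δz≈2.4 mm. Every layer's G1 loop is the same polygon, so the solid is a straight extrusion of it from z=0 to z≈7.1. Closing with flat bottom and top caps and triangulating gives 28 facets — a regular 8-sided prism (a cylinder approximated with 8 flat sides), circumscribed radius ≈ 8 mm, height ≈ 7.1 mm.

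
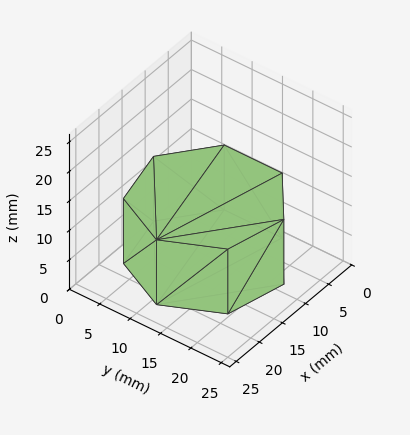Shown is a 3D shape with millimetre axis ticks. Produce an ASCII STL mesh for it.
Reading the render: the shape is a regular 7-sided prism (a cylinder approximated with 7 flat sides), circumscribed radius ≈ 11 mm, height ≈ 11 mm (dimensions read to the nearest mm from the axis ticks). For the STL, each face is triangulated and given an outward normal.

solid part
  facet normal 0.0000 0.0000 -1.0000
    outer loop
      vertex 8.552 21.724 0.000
      vertex 17.858 19.600 0.000
      vertex 22.000 11.000 0.000
    endloop
  endfacet
  facet normal 0.0000 0.0000 -1.0000
    outer loop
      vertex 1.089 15.773 0.000
      vertex 8.552 21.724 0.000
      vertex 22.000 11.000 0.000
    endloop
  endfacet
  facet normal 0.0000 0.0000 -1.0000
    outer loop
      vertex 1.089 6.227 0.000
      vertex 1.089 15.773 0.000
      vertex 22.000 11.000 0.000
    endloop
  endfacet
  facet normal 0.0000 0.0000 -1.0000
    outer loop
      vertex 8.552 0.276 0.000
      vertex 1.089 6.227 0.000
      vertex 22.000 11.000 0.000
    endloop
  endfacet
  facet normal 0.0000 0.0000 -1.0000
    outer loop
      vertex 17.858 2.400 0.000
      vertex 8.552 0.276 0.000
      vertex 22.000 11.000 0.000
    endloop
  endfacet
  facet normal 0.0000 0.0000 1.0000
    outer loop
      vertex 22.000 11.000 11.000
      vertex 17.858 19.600 11.000
      vertex 8.552 21.724 11.000
    endloop
  endfacet
  facet normal 0.0000 0.0000 1.0000
    outer loop
      vertex 22.000 11.000 11.000
      vertex 8.552 21.724 11.000
      vertex 1.089 15.773 11.000
    endloop
  endfacet
  facet normal 0.0000 0.0000 1.0000
    outer loop
      vertex 22.000 11.000 11.000
      vertex 1.089 15.773 11.000
      vertex 1.089 6.227 11.000
    endloop
  endfacet
  facet normal 0.0000 0.0000 1.0000
    outer loop
      vertex 22.000 11.000 11.000
      vertex 1.089 6.227 11.000
      vertex 8.552 0.276 11.000
    endloop
  endfacet
  facet normal 0.0000 0.0000 1.0000
    outer loop
      vertex 22.000 11.000 11.000
      vertex 8.552 0.276 11.000
      vertex 17.858 2.400 11.000
    endloop
  endfacet
  facet normal 0.9010 0.4339 0.0000
    outer loop
      vertex 22.000 11.000 0.000
      vertex 17.858 19.600 0.000
      vertex 17.858 19.600 11.000
    endloop
  endfacet
  facet normal 0.9010 0.4339 0.0000
    outer loop
      vertex 22.000 11.000 0.000
      vertex 17.858 19.600 11.000
      vertex 22.000 11.000 11.000
    endloop
  endfacet
  facet normal 0.2225 0.9749 0.0000
    outer loop
      vertex 17.858 19.600 0.000
      vertex 8.552 21.724 0.000
      vertex 8.552 21.724 11.000
    endloop
  endfacet
  facet normal 0.2225 0.9749 0.0000
    outer loop
      vertex 17.858 19.600 0.000
      vertex 8.552 21.724 11.000
      vertex 17.858 19.600 11.000
    endloop
  endfacet
  facet normal -0.6235 0.7819 0.0000
    outer loop
      vertex 8.552 21.724 0.000
      vertex 1.089 15.773 0.000
      vertex 1.089 15.773 11.000
    endloop
  endfacet
  facet normal -0.6235 0.7819 0.0000
    outer loop
      vertex 8.552 21.724 0.000
      vertex 1.089 15.773 11.000
      vertex 8.552 21.724 11.000
    endloop
  endfacet
  facet normal -1.0000 0.0000 0.0000
    outer loop
      vertex 1.089 15.773 0.000
      vertex 1.089 6.227 0.000
      vertex 1.089 6.227 11.000
    endloop
  endfacet
  facet normal -1.0000 0.0000 0.0000
    outer loop
      vertex 1.089 15.773 0.000
      vertex 1.089 6.227 11.000
      vertex 1.089 15.773 11.000
    endloop
  endfacet
  facet normal -0.6235 -0.7819 0.0000
    outer loop
      vertex 1.089 6.227 0.000
      vertex 8.552 0.276 0.000
      vertex 8.552 0.276 11.000
    endloop
  endfacet
  facet normal -0.6235 -0.7819 0.0000
    outer loop
      vertex 1.089 6.227 0.000
      vertex 8.552 0.276 11.000
      vertex 1.089 6.227 11.000
    endloop
  endfacet
  facet normal 0.2225 -0.9749 0.0000
    outer loop
      vertex 8.552 0.276 0.000
      vertex 17.858 2.400 0.000
      vertex 17.858 2.400 11.000
    endloop
  endfacet
  facet normal 0.2225 -0.9749 0.0000
    outer loop
      vertex 8.552 0.276 0.000
      vertex 17.858 2.400 11.000
      vertex 8.552 0.276 11.000
    endloop
  endfacet
  facet normal 0.9010 -0.4339 0.0000
    outer loop
      vertex 17.858 2.400 0.000
      vertex 22.000 11.000 0.000
      vertex 22.000 11.000 11.000
    endloop
  endfacet
  facet normal 0.9010 -0.4339 0.0000
    outer loop
      vertex 17.858 2.400 0.000
      vertex 22.000 11.000 11.000
      vertex 17.858 2.400 11.000
    endloop
  endfacet
endsolid part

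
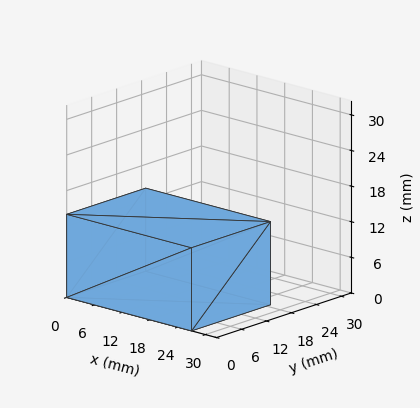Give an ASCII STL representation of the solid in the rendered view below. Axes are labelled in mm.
Reading the render: the shape is a rectangular box, roughly 27 × 19 mm footprint and 14 mm tall (dimensions read to the nearest mm from the axis ticks). For the STL, each face is triangulated and given an outward normal.

solid part
  facet normal 0.0000 0.0000 -1.0000
    outer loop
      vertex 27.000 19.000 0.000
      vertex 27.000 0.000 0.000
      vertex 0.000 0.000 0.000
    endloop
  endfacet
  facet normal 0.0000 0.0000 -1.0000
    outer loop
      vertex 0.000 19.000 0.000
      vertex 27.000 19.000 0.000
      vertex 0.000 0.000 0.000
    endloop
  endfacet
  facet normal 0.0000 0.0000 1.0000
    outer loop
      vertex 0.000 0.000 14.000
      vertex 27.000 0.000 14.000
      vertex 27.000 19.000 14.000
    endloop
  endfacet
  facet normal 0.0000 0.0000 1.0000
    outer loop
      vertex 0.000 0.000 14.000
      vertex 27.000 19.000 14.000
      vertex 0.000 19.000 14.000
    endloop
  endfacet
  facet normal 0.0000 -1.0000 0.0000
    outer loop
      vertex 0.000 0.000 0.000
      vertex 27.000 0.000 0.000
      vertex 27.000 0.000 14.000
    endloop
  endfacet
  facet normal 0.0000 -1.0000 0.0000
    outer loop
      vertex 0.000 0.000 0.000
      vertex 27.000 0.000 14.000
      vertex 0.000 0.000 14.000
    endloop
  endfacet
  facet normal 0.0000 1.0000 0.0000
    outer loop
      vertex 27.000 19.000 14.000
      vertex 27.000 19.000 0.000
      vertex 0.000 19.000 0.000
    endloop
  endfacet
  facet normal 0.0000 1.0000 0.0000
    outer loop
      vertex 0.000 19.000 14.000
      vertex 27.000 19.000 14.000
      vertex 0.000 19.000 0.000
    endloop
  endfacet
  facet normal -1.0000 0.0000 0.0000
    outer loop
      vertex 0.000 19.000 14.000
      vertex 0.000 19.000 0.000
      vertex 0.000 0.000 0.000
    endloop
  endfacet
  facet normal -1.0000 0.0000 0.0000
    outer loop
      vertex 0.000 0.000 14.000
      vertex 0.000 19.000 14.000
      vertex 0.000 0.000 0.000
    endloop
  endfacet
  facet normal 1.0000 0.0000 0.0000
    outer loop
      vertex 27.000 0.000 0.000
      vertex 27.000 19.000 0.000
      vertex 27.000 19.000 14.000
    endloop
  endfacet
  facet normal 1.0000 0.0000 0.0000
    outer loop
      vertex 27.000 0.000 0.000
      vertex 27.000 19.000 14.000
      vertex 27.000 0.000 14.000
    endloop
  endfacet
endsolid part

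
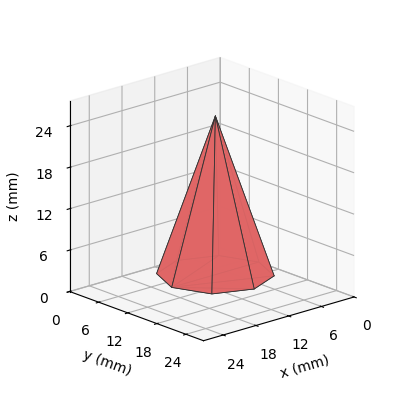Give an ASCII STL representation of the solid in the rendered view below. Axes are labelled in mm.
Reading the render: the shape is a regular 8-sided pyramid, base circumscribed radius ≈ 8 mm, apex at z ≈ 23 mm (dimensions read to the nearest mm from the axis ticks). For the STL, each face is triangulated and given an outward normal.

solid part
  facet normal 0.0000 0.0000 -1.0000
    outer loop
      vertex 8.0 16.0 0.0
      vertex 13.7 13.7 0.0
      vertex 16.0 8.0 0.0
    endloop
  endfacet
  facet normal 0.0000 0.0000 -1.0000
    outer loop
      vertex 2.3 13.7 0.0
      vertex 8.0 16.0 0.0
      vertex 16.0 8.0 0.0
    endloop
  endfacet
  facet normal 0.0000 0.0000 -1.0000
    outer loop
      vertex 0.0 8.0 0.0
      vertex 2.3 13.7 0.0
      vertex 16.0 8.0 0.0
    endloop
  endfacet
  facet normal 0.0000 0.0000 -1.0000
    outer loop
      vertex 2.3 2.3 0.0
      vertex 0.0 8.0 0.0
      vertex 16.0 8.0 0.0
    endloop
  endfacet
  facet normal 0.0000 0.0000 -1.0000
    outer loop
      vertex 8.0 0.0 0.0
      vertex 2.3 2.3 0.0
      vertex 16.0 8.0 0.0
    endloop
  endfacet
  facet normal 0.0000 0.0000 -1.0000
    outer loop
      vertex 13.7 2.3 0.0
      vertex 8.0 0.0 0.0
      vertex 16.0 8.0 0.0
    endloop
  endfacet
  facet normal 0.8826 0.3561 0.3070
    outer loop
      vertex 16.0 8.0 0.0
      vertex 13.7 13.7 0.0
      vertex 8.0 8.0 23.0
    endloop
  endfacet
  facet normal 0.3561 0.8826 0.3070
    outer loop
      vertex 13.7 13.7 0.0
      vertex 8.0 16.0 0.0
      vertex 8.0 8.0 23.0
    endloop
  endfacet
  facet normal -0.3561 0.8826 0.3070
    outer loop
      vertex 8.0 16.0 0.0
      vertex 2.3 13.7 0.0
      vertex 8.0 8.0 23.0
    endloop
  endfacet
  facet normal -0.8826 0.3561 0.3070
    outer loop
      vertex 2.3 13.7 0.0
      vertex 0.0 8.0 0.0
      vertex 8.0 8.0 23.0
    endloop
  endfacet
  facet normal -0.8826 -0.3561 0.3070
    outer loop
      vertex 0.0 8.0 0.0
      vertex 2.3 2.3 0.0
      vertex 8.0 8.0 23.0
    endloop
  endfacet
  facet normal -0.3561 -0.8826 0.3070
    outer loop
      vertex 2.3 2.3 0.0
      vertex 8.0 0.0 0.0
      vertex 8.0 8.0 23.0
    endloop
  endfacet
  facet normal 0.3561 -0.8826 0.3070
    outer loop
      vertex 8.0 0.0 0.0
      vertex 13.7 2.3 0.0
      vertex 8.0 8.0 23.0
    endloop
  endfacet
  facet normal 0.8826 -0.3561 0.3070
    outer loop
      vertex 13.7 2.3 0.0
      vertex 16.0 8.0 0.0
      vertex 8.0 8.0 23.0
    endloop
  endfacet
endsolid part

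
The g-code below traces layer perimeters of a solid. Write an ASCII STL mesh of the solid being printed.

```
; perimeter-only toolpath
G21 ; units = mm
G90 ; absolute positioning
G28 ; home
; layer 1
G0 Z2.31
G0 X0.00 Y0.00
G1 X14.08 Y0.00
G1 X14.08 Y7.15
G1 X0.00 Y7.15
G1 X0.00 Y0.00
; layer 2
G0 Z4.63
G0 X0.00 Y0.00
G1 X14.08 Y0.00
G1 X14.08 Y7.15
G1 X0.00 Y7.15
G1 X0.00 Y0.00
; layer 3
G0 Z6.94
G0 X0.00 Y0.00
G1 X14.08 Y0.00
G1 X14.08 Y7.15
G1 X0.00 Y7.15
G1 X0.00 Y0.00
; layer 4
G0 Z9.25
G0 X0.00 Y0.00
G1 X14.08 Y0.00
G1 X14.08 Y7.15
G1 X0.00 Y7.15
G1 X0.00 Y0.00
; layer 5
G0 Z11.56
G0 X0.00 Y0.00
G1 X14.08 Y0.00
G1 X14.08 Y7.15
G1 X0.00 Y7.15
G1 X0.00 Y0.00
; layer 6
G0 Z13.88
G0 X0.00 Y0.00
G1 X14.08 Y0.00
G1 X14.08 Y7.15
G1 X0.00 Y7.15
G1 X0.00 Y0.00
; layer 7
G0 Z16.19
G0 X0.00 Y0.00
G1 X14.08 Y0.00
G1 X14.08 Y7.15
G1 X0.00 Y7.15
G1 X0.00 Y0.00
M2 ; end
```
solid part
  facet normal 0.0000 0.0000 -1.0000
    outer loop
      vertex 14.08 7.15 0.00
      vertex 14.08 0.00 0.00
      vertex 0.00 0.00 0.00
    endloop
  endfacet
  facet normal 0.0000 0.0000 -1.0000
    outer loop
      vertex 0.00 7.15 0.00
      vertex 14.08 7.15 0.00
      vertex 0.00 0.00 0.00
    endloop
  endfacet
  facet normal 0.0000 0.0000 1.0000
    outer loop
      vertex 0.00 0.00 16.19
      vertex 14.08 0.00 16.19
      vertex 14.08 7.15 16.19
    endloop
  endfacet
  facet normal 0.0000 0.0000 1.0000
    outer loop
      vertex 0.00 0.00 16.19
      vertex 14.08 7.15 16.19
      vertex 0.00 7.15 16.19
    endloop
  endfacet
  facet normal 0.0000 -1.0000 0.0000
    outer loop
      vertex 0.00 0.00 0.00
      vertex 14.08 0.00 0.00
      vertex 14.08 0.00 16.19
    endloop
  endfacet
  facet normal 0.0000 -1.0000 0.0000
    outer loop
      vertex 0.00 0.00 0.00
      vertex 14.08 0.00 16.19
      vertex 0.00 0.00 16.19
    endloop
  endfacet
  facet normal 0.0000 1.0000 0.0000
    outer loop
      vertex 14.08 7.15 16.19
      vertex 14.08 7.15 0.00
      vertex 0.00 7.15 0.00
    endloop
  endfacet
  facet normal 0.0000 1.0000 0.0000
    outer loop
      vertex 0.00 7.15 16.19
      vertex 14.08 7.15 16.19
      vertex 0.00 7.15 0.00
    endloop
  endfacet
  facet normal -1.0000 0.0000 0.0000
    outer loop
      vertex 0.00 7.15 16.19
      vertex 0.00 7.15 0.00
      vertex 0.00 0.00 0.00
    endloop
  endfacet
  facet normal -1.0000 0.0000 0.0000
    outer loop
      vertex 0.00 0.00 16.19
      vertex 0.00 7.15 16.19
      vertex 0.00 0.00 0.00
    endloop
  endfacet
  facet normal 1.0000 0.0000 0.0000
    outer loop
      vertex 14.08 0.00 0.00
      vertex 14.08 7.15 0.00
      vertex 14.08 7.15 16.19
    endloop
  endfacet
  facet normal 1.0000 0.0000 0.0000
    outer loop
      vertex 14.08 0.00 0.00
      vertex 14.08 7.15 16.19
      vertex 14.08 0.00 16.19
    endloop
  endfacet
endsolid part

The G0 Z moves step by Δz≈2.31 mm. Every layer's G1 loop is the same polygon, so the solid is a straight extrusion of it from z=0 to z≈16.2. Closing with flat bottom and top caps and triangulating gives 12 facets — a rectangular box, roughly 14.1 × 7.15 mm footprint and 16.2 mm tall.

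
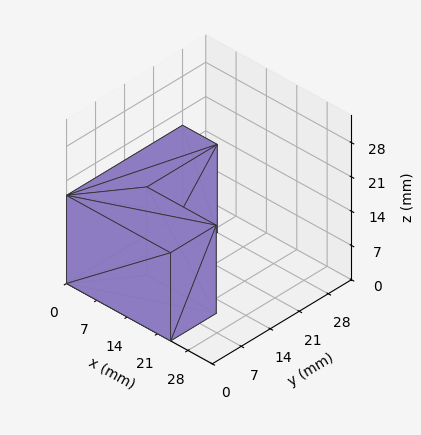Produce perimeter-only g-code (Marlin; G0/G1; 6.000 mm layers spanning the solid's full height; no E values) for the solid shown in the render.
Reading the render: the shape is an L-shaped prism: outer 24 × 28 mm, arm thicknesses ≈ 11 mm (horizontal) and 8 mm (vertical), extruded 18 mm in z (dimensions read to the nearest mm from the axis ticks). For the g-code, the solid's height is divided into equal slices at the stated Δz and each level perimeter traced with G1 moves after a G0 lift.

; perimeter-only toolpath
G21 ; units = mm
G90 ; absolute positioning
G28 ; home
; layer 1
G0 Z6.000
G0 X0.000 Y0.000
G1 X24.000 Y0.000
G1 X24.000 Y11.000
G1 X8.000 Y11.000
G1 X8.000 Y28.000
G1 X0.000 Y28.000
G1 X0.000 Y0.000
; layer 2
G0 Z12.000
G0 X0.000 Y0.000
G1 X24.000 Y0.000
G1 X24.000 Y11.000
G1 X8.000 Y11.000
G1 X8.000 Y28.000
G1 X0.000 Y28.000
G1 X0.000 Y0.000
; layer 3
G0 Z18.000
G0 X0.000 Y0.000
G1 X24.000 Y0.000
G1 X24.000 Y11.000
G1 X8.000 Y11.000
G1 X8.000 Y28.000
G1 X0.000 Y28.000
G1 X0.000 Y0.000
M2 ; end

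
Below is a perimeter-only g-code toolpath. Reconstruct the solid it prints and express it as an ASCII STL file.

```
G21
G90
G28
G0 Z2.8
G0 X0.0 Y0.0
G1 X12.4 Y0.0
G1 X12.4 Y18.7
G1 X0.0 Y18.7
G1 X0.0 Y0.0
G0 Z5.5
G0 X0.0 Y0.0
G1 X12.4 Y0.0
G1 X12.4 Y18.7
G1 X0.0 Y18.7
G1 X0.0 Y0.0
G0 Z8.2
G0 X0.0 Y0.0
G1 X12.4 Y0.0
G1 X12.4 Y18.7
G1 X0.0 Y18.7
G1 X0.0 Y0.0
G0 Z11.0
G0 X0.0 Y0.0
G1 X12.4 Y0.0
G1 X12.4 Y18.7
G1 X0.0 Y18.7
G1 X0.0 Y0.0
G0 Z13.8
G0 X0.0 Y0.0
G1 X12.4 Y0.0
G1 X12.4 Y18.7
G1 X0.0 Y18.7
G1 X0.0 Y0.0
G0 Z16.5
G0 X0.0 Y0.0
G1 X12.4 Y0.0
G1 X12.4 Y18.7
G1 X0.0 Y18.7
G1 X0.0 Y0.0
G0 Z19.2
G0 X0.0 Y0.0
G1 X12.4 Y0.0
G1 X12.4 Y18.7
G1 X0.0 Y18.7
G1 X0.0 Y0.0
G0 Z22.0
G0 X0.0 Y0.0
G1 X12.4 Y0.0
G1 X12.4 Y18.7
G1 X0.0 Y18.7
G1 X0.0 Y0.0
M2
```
solid part
  facet normal 0.0000 0.0000 -1.0000
    outer loop
      vertex 12.4 18.7 0.0
      vertex 12.4 0.0 0.0
      vertex 0.0 0.0 0.0
    endloop
  endfacet
  facet normal 0.0000 0.0000 -1.0000
    outer loop
      vertex 0.0 18.7 0.0
      vertex 12.4 18.7 0.0
      vertex 0.0 0.0 0.0
    endloop
  endfacet
  facet normal 0.0000 0.0000 1.0000
    outer loop
      vertex 0.0 0.0 22.0
      vertex 12.4 0.0 22.0
      vertex 12.4 18.7 22.0
    endloop
  endfacet
  facet normal 0.0000 0.0000 1.0000
    outer loop
      vertex 0.0 0.0 22.0
      vertex 12.4 18.7 22.0
      vertex 0.0 18.7 22.0
    endloop
  endfacet
  facet normal 0.0000 -1.0000 0.0000
    outer loop
      vertex 0.0 0.0 0.0
      vertex 12.4 0.0 0.0
      vertex 12.4 0.0 22.0
    endloop
  endfacet
  facet normal 0.0000 -1.0000 0.0000
    outer loop
      vertex 0.0 0.0 0.0
      vertex 12.4 0.0 22.0
      vertex 0.0 0.0 22.0
    endloop
  endfacet
  facet normal 0.0000 1.0000 0.0000
    outer loop
      vertex 12.4 18.7 22.0
      vertex 12.4 18.7 0.0
      vertex 0.0 18.7 0.0
    endloop
  endfacet
  facet normal 0.0000 1.0000 0.0000
    outer loop
      vertex 0.0 18.7 22.0
      vertex 12.4 18.7 22.0
      vertex 0.0 18.7 0.0
    endloop
  endfacet
  facet normal -1.0000 0.0000 0.0000
    outer loop
      vertex 0.0 18.7 22.0
      vertex 0.0 18.7 0.0
      vertex 0.0 0.0 0.0
    endloop
  endfacet
  facet normal -1.0000 0.0000 0.0000
    outer loop
      vertex 0.0 0.0 22.0
      vertex 0.0 18.7 22.0
      vertex 0.0 0.0 0.0
    endloop
  endfacet
  facet normal 1.0000 0.0000 0.0000
    outer loop
      vertex 12.4 0.0 0.0
      vertex 12.4 18.7 0.0
      vertex 12.4 18.7 22.0
    endloop
  endfacet
  facet normal 1.0000 0.0000 0.0000
    outer loop
      vertex 12.4 0.0 0.0
      vertex 12.4 18.7 22.0
      vertex 12.4 0.0 22.0
    endloop
  endfacet
endsolid part

The G0 Z moves step by Δz≈2.8 mm. Every layer's G1 loop is the same polygon, so the solid is a straight extrusion of it from z=0 to z≈22. Closing with flat bottom and top caps and triangulating gives 12 facets — a rectangular box, roughly 12.4 × 18.7 mm footprint and 22 mm tall.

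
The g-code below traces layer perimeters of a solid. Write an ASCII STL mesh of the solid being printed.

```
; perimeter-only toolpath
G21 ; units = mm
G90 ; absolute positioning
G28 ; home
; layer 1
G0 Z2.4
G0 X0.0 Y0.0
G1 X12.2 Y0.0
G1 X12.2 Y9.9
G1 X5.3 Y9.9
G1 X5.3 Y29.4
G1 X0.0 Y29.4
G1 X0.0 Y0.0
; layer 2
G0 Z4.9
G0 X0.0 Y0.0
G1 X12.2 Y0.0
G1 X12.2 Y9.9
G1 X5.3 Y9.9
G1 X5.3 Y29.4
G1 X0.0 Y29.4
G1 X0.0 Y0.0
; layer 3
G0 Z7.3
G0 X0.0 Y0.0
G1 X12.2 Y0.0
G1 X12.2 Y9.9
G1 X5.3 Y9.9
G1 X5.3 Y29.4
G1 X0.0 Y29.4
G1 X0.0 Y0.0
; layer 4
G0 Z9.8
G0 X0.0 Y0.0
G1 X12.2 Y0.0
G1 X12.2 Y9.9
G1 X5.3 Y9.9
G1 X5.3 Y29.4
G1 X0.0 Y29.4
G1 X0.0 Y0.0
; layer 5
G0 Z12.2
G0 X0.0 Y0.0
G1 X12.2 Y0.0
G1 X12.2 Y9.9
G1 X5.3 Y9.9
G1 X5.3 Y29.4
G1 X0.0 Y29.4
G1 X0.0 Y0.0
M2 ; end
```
solid part
  facet normal 0.0000 0.0000 -1.0000
    outer loop
      vertex 12.2 9.9 0.0
      vertex 12.2 0.0 0.0
      vertex 0.0 0.0 0.0
    endloop
  endfacet
  facet normal 0.0000 0.0000 -1.0000
    outer loop
      vertex 5.3 9.9 0.0
      vertex 12.2 9.9 0.0
      vertex 0.0 0.0 0.0
    endloop
  endfacet
  facet normal 0.0000 0.0000 -1.0000
    outer loop
      vertex 5.3 29.4 0.0
      vertex 5.3 9.9 0.0
      vertex 0.0 0.0 0.0
    endloop
  endfacet
  facet normal 0.0000 0.0000 -1.0000
    outer loop
      vertex 0.0 29.4 0.0
      vertex 5.3 29.4 0.0
      vertex 0.0 0.0 0.0
    endloop
  endfacet
  facet normal 0.0000 0.0000 1.0000
    outer loop
      vertex 0.0 0.0 12.2
      vertex 12.2 0.0 12.2
      vertex 12.2 9.9 12.2
    endloop
  endfacet
  facet normal 0.0000 0.0000 1.0000
    outer loop
      vertex 0.0 0.0 12.2
      vertex 12.2 9.9 12.2
      vertex 5.3 9.9 12.2
    endloop
  endfacet
  facet normal 0.0000 0.0000 1.0000
    outer loop
      vertex 0.0 0.0 12.2
      vertex 5.3 9.9 12.2
      vertex 5.3 29.4 12.2
    endloop
  endfacet
  facet normal 0.0000 0.0000 1.0000
    outer loop
      vertex 0.0 0.0 12.2
      vertex 5.3 29.4 12.2
      vertex 0.0 29.4 12.2
    endloop
  endfacet
  facet normal 0.0000 -1.0000 0.0000
    outer loop
      vertex 0.0 0.0 0.0
      vertex 12.2 0.0 0.0
      vertex 12.2 0.0 12.2
    endloop
  endfacet
  facet normal 0.0000 -1.0000 0.0000
    outer loop
      vertex 0.0 0.0 0.0
      vertex 12.2 0.0 12.2
      vertex 0.0 0.0 12.2
    endloop
  endfacet
  facet normal 1.0000 0.0000 0.0000
    outer loop
      vertex 12.2 0.0 0.0
      vertex 12.2 9.9 0.0
      vertex 12.2 9.9 12.2
    endloop
  endfacet
  facet normal 1.0000 0.0000 0.0000
    outer loop
      vertex 12.2 0.0 0.0
      vertex 12.2 9.9 12.2
      vertex 12.2 0.0 12.2
    endloop
  endfacet
  facet normal 0.0000 1.0000 0.0000
    outer loop
      vertex 12.2 9.9 0.0
      vertex 5.3 9.9 0.0
      vertex 5.3 9.9 12.2
    endloop
  endfacet
  facet normal 0.0000 1.0000 0.0000
    outer loop
      vertex 12.2 9.9 0.0
      vertex 5.3 9.9 12.2
      vertex 12.2 9.9 12.2
    endloop
  endfacet
  facet normal 1.0000 0.0000 0.0000
    outer loop
      vertex 5.3 9.9 0.0
      vertex 5.3 29.4 0.0
      vertex 5.3 29.4 12.2
    endloop
  endfacet
  facet normal 1.0000 0.0000 0.0000
    outer loop
      vertex 5.3 9.9 0.0
      vertex 5.3 29.4 12.2
      vertex 5.3 9.9 12.2
    endloop
  endfacet
  facet normal 0.0000 1.0000 0.0000
    outer loop
      vertex 5.3 29.4 0.0
      vertex 0.0 29.4 0.0
      vertex 0.0 29.4 12.2
    endloop
  endfacet
  facet normal 0.0000 1.0000 0.0000
    outer loop
      vertex 5.3 29.4 0.0
      vertex 0.0 29.4 12.2
      vertex 5.3 29.4 12.2
    endloop
  endfacet
  facet normal -1.0000 0.0000 0.0000
    outer loop
      vertex 0.0 29.4 0.0
      vertex 0.0 0.0 0.0
      vertex 0.0 0.0 12.2
    endloop
  endfacet
  facet normal -1.0000 0.0000 0.0000
    outer loop
      vertex 0.0 29.4 0.0
      vertex 0.0 0.0 12.2
      vertex 0.0 29.4 12.2
    endloop
  endfacet
endsolid part

The G0 Z moves step by Δz≈2.4 mm. Every layer's G1 loop is the same polygon, so the solid is a straight extrusion of it from z=0 to z≈12.2. Closing with flat bottom and top caps and triangulating gives 20 facets — an L-shaped prism: outer 12.2 × 29.4 mm, arm thicknesses ≈ 9.9 mm (horizontal) and 5.3 mm (vertical), extruded 12.2 mm in z.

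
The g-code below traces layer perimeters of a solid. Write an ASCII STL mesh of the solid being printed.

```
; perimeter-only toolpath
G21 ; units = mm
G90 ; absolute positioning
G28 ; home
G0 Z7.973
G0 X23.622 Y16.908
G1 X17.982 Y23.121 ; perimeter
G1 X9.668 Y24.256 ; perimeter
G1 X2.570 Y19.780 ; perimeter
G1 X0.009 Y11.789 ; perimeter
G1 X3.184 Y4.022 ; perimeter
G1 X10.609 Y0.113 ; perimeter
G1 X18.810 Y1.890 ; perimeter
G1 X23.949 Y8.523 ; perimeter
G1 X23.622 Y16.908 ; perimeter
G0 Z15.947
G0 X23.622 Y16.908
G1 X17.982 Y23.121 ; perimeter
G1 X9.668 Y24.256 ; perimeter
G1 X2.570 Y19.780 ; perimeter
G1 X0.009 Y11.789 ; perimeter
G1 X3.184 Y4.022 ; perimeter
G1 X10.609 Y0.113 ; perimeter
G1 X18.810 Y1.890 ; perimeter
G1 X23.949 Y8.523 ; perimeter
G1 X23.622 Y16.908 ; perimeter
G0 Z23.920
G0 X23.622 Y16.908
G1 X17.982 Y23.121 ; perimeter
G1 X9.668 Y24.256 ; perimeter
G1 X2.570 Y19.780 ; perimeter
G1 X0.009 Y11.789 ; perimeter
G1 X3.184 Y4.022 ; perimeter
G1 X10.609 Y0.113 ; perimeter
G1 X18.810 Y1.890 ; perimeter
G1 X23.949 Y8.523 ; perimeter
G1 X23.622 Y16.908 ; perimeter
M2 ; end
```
solid part
  facet normal 0.0000 0.0000 -1.0000
    outer loop
      vertex 9.668 24.256 0.000
      vertex 17.982 23.121 0.000
      vertex 23.622 16.908 0.000
    endloop
  endfacet
  facet normal 0.0000 0.0000 -1.0000
    outer loop
      vertex 2.570 19.780 0.000
      vertex 9.668 24.256 0.000
      vertex 23.622 16.908 0.000
    endloop
  endfacet
  facet normal 0.0000 0.0000 -1.0000
    outer loop
      vertex 0.009 11.789 0.000
      vertex 2.570 19.780 0.000
      vertex 23.622 16.908 0.000
    endloop
  endfacet
  facet normal 0.0000 0.0000 -1.0000
    outer loop
      vertex 3.184 4.022 0.000
      vertex 0.009 11.789 0.000
      vertex 23.622 16.908 0.000
    endloop
  endfacet
  facet normal 0.0000 0.0000 -1.0000
    outer loop
      vertex 10.609 0.113 0.000
      vertex 3.184 4.022 0.000
      vertex 23.622 16.908 0.000
    endloop
  endfacet
  facet normal 0.0000 0.0000 -1.0000
    outer loop
      vertex 18.810 1.890 0.000
      vertex 10.609 0.113 0.000
      vertex 23.622 16.908 0.000
    endloop
  endfacet
  facet normal 0.0000 0.0000 -1.0000
    outer loop
      vertex 23.949 8.523 0.000
      vertex 18.810 1.890 0.000
      vertex 23.622 16.908 0.000
    endloop
  endfacet
  facet normal 0.0000 0.0000 1.0000
    outer loop
      vertex 23.622 16.908 23.920
      vertex 17.982 23.121 23.920
      vertex 9.668 24.256 23.920
    endloop
  endfacet
  facet normal 0.0000 0.0000 1.0000
    outer loop
      vertex 23.622 16.908 23.920
      vertex 9.668 24.256 23.920
      vertex 2.570 19.780 23.920
    endloop
  endfacet
  facet normal 0.0000 0.0000 1.0000
    outer loop
      vertex 23.622 16.908 23.920
      vertex 2.570 19.780 23.920
      vertex 0.009 11.789 23.920
    endloop
  endfacet
  facet normal 0.0000 0.0000 1.0000
    outer loop
      vertex 23.622 16.908 23.920
      vertex 0.009 11.789 23.920
      vertex 3.184 4.022 23.920
    endloop
  endfacet
  facet normal 0.0000 0.0000 1.0000
    outer loop
      vertex 23.622 16.908 23.920
      vertex 3.184 4.022 23.920
      vertex 10.609 0.113 23.920
    endloop
  endfacet
  facet normal 0.0000 0.0000 1.0000
    outer loop
      vertex 23.622 16.908 23.920
      vertex 10.609 0.113 23.920
      vertex 18.810 1.890 23.920
    endloop
  endfacet
  facet normal 0.0000 0.0000 1.0000
    outer loop
      vertex 23.622 16.908 23.920
      vertex 18.810 1.890 23.920
      vertex 23.949 8.523 23.920
    endloop
  endfacet
  facet normal 0.7404 0.6721 0.0000
    outer loop
      vertex 23.622 16.908 0.000
      vertex 17.982 23.121 0.000
      vertex 17.982 23.121 23.920
    endloop
  endfacet
  facet normal 0.7404 0.6721 0.0000
    outer loop
      vertex 23.622 16.908 0.000
      vertex 17.982 23.121 23.920
      vertex 23.622 16.908 23.920
    endloop
  endfacet
  facet normal 0.1353 0.9908 0.0000
    outer loop
      vertex 17.982 23.121 0.000
      vertex 9.668 24.256 0.000
      vertex 9.668 24.256 23.920
    endloop
  endfacet
  facet normal 0.1353 0.9908 0.0000
    outer loop
      vertex 17.982 23.121 0.000
      vertex 9.668 24.256 23.920
      vertex 17.982 23.121 23.920
    endloop
  endfacet
  facet normal -0.5334 0.8459 0.0000
    outer loop
      vertex 9.668 24.256 0.000
      vertex 2.570 19.780 0.000
      vertex 2.570 19.780 23.920
    endloop
  endfacet
  facet normal -0.5334 0.8459 0.0000
    outer loop
      vertex 9.668 24.256 0.000
      vertex 2.570 19.780 23.920
      vertex 9.668 24.256 23.920
    endloop
  endfacet
  facet normal -0.9523 0.3052 0.0000
    outer loop
      vertex 2.570 19.780 0.000
      vertex 0.009 11.789 0.000
      vertex 0.009 11.789 23.920
    endloop
  endfacet
  facet normal -0.9523 0.3052 0.0000
    outer loop
      vertex 2.570 19.780 0.000
      vertex 0.009 11.789 23.920
      vertex 2.570 19.780 23.920
    endloop
  endfacet
  facet normal -0.9256 -0.3784 0.0000
    outer loop
      vertex 0.009 11.789 0.000
      vertex 3.184 4.022 0.000
      vertex 3.184 4.022 23.920
    endloop
  endfacet
  facet normal -0.9256 -0.3784 0.0000
    outer loop
      vertex 0.009 11.789 0.000
      vertex 3.184 4.022 23.920
      vertex 0.009 11.789 23.920
    endloop
  endfacet
  facet normal -0.4658 -0.8849 0.0000
    outer loop
      vertex 3.184 4.022 0.000
      vertex 10.609 0.113 0.000
      vertex 10.609 0.113 23.920
    endloop
  endfacet
  facet normal -0.4658 -0.8849 0.0000
    outer loop
      vertex 3.184 4.022 0.000
      vertex 10.609 0.113 23.920
      vertex 3.184 4.022 23.920
    endloop
  endfacet
  facet normal 0.2118 -0.9773 0.0000
    outer loop
      vertex 10.609 0.113 0.000
      vertex 18.810 1.890 0.000
      vertex 18.810 1.890 23.920
    endloop
  endfacet
  facet normal 0.2118 -0.9773 0.0000
    outer loop
      vertex 10.609 0.113 0.000
      vertex 18.810 1.890 23.920
      vertex 10.609 0.113 23.920
    endloop
  endfacet
  facet normal 0.7905 -0.6125 0.0000
    outer loop
      vertex 18.810 1.890 0.000
      vertex 23.949 8.523 0.000
      vertex 23.949 8.523 23.920
    endloop
  endfacet
  facet normal 0.7905 -0.6125 0.0000
    outer loop
      vertex 18.810 1.890 0.000
      vertex 23.949 8.523 23.920
      vertex 18.810 1.890 23.920
    endloop
  endfacet
  facet normal 0.9992 0.0390 0.0000
    outer loop
      vertex 23.949 8.523 0.000
      vertex 23.622 16.908 0.000
      vertex 23.622 16.908 23.920
    endloop
  endfacet
  facet normal 0.9992 0.0390 0.0000
    outer loop
      vertex 23.949 8.523 0.000
      vertex 23.622 16.908 23.920
      vertex 23.949 8.523 23.920
    endloop
  endfacet
endsolid part

The G0 Z moves step by Δz≈7.973 mm. Every layer's G1 loop is the same polygon, so the solid is a straight extrusion of it from z=0 to z≈23.9. Closing with flat bottom and top caps and triangulating gives 32 facets — a regular 9-sided prism (a cylinder approximated with 9 flat sides), circumscribed radius ≈ 12.3 mm, height ≈ 23.9 mm.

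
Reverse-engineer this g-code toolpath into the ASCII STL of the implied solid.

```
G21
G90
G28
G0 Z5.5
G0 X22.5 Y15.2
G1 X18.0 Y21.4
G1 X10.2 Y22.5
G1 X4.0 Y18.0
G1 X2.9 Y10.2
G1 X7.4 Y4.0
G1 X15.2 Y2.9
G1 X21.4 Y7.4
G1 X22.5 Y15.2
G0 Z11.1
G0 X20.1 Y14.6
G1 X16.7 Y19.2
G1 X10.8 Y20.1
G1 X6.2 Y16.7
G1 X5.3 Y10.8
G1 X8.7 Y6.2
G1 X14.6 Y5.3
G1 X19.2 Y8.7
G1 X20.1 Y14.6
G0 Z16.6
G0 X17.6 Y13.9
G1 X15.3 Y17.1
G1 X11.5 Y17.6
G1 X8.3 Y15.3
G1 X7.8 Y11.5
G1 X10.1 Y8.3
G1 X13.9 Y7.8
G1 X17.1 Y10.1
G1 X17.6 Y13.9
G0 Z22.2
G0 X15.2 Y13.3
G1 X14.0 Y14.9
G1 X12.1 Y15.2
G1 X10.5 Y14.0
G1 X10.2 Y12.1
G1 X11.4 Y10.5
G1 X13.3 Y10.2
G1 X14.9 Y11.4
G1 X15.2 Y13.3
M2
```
solid part
  facet normal 0.0000 0.0000 -1.0000
    outer loop
      vertex 9.6 25.0 0.0
      vertex 19.3 23.6 0.0
      vertex 25.0 15.8 0.0
    endloop
  endfacet
  facet normal 0.0000 0.0000 -1.0000
    outer loop
      vertex 1.8 19.3 0.0
      vertex 9.6 25.0 0.0
      vertex 25.0 15.8 0.0
    endloop
  endfacet
  facet normal 0.0000 0.0000 -1.0000
    outer loop
      vertex 0.4 9.6 0.0
      vertex 1.8 19.3 0.0
      vertex 25.0 15.8 0.0
    endloop
  endfacet
  facet normal 0.0000 0.0000 -1.0000
    outer loop
      vertex 6.1 1.8 0.0
      vertex 0.4 9.6 0.0
      vertex 25.0 15.8 0.0
    endloop
  endfacet
  facet normal 0.0000 0.0000 -1.0000
    outer loop
      vertex 15.8 0.4 0.0
      vertex 6.1 1.8 0.0
      vertex 25.0 15.8 0.0
    endloop
  endfacet
  facet normal 0.0000 0.0000 -1.0000
    outer loop
      vertex 23.6 6.1 0.0
      vertex 15.8 0.4 0.0
      vertex 25.0 15.8 0.0
    endloop
  endfacet
  facet normal 0.7432 0.5431 0.3908
    outer loop
      vertex 25.0 15.8 0.0
      vertex 19.3 23.6 0.0
      vertex 12.7 12.7 27.7
    endloop
  endfacet
  facet normal 0.1315 0.9114 0.3900
    outer loop
      vertex 19.3 23.6 0.0
      vertex 9.6 25.0 0.0
      vertex 12.7 12.7 27.7
    endloop
  endfacet
  facet normal -0.5431 0.7432 0.3908
    outer loop
      vertex 9.6 25.0 0.0
      vertex 1.8 19.3 0.0
      vertex 12.7 12.7 27.7
    endloop
  endfacet
  facet normal -0.9114 0.1315 0.3900
    outer loop
      vertex 1.8 19.3 0.0
      vertex 0.4 9.6 0.0
      vertex 12.7 12.7 27.7
    endloop
  endfacet
  facet normal -0.7432 -0.5431 0.3908
    outer loop
      vertex 0.4 9.6 0.0
      vertex 6.1 1.8 0.0
      vertex 12.7 12.7 27.7
    endloop
  endfacet
  facet normal -0.1315 -0.9114 0.3900
    outer loop
      vertex 6.1 1.8 0.0
      vertex 15.8 0.4 0.0
      vertex 12.7 12.7 27.7
    endloop
  endfacet
  facet normal 0.5431 -0.7432 0.3908
    outer loop
      vertex 15.8 0.4 0.0
      vertex 23.6 6.1 0.0
      vertex 12.7 12.7 27.7
    endloop
  endfacet
  facet normal 0.9114 -0.1315 0.3900
    outer loop
      vertex 23.6 6.1 0.0
      vertex 25.0 15.8 0.0
      vertex 12.7 12.7 27.7
    endloop
  endfacet
endsolid part

The G0 Z moves step by Δz≈5.5 mm. The G1 loops shrink linearly with z, so the solid tapers from its base footprint up to z≈27.7. Closing with a flat bottom cap and the tapered top and triangulating gives 14 facets — a regular 8-sided pyramid, base circumscribed radius ≈ 12.7 mm, apex at z ≈ 27.7 mm.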